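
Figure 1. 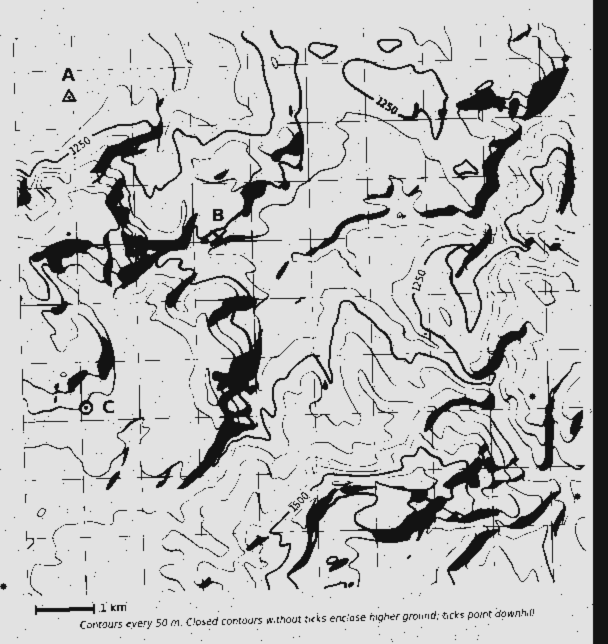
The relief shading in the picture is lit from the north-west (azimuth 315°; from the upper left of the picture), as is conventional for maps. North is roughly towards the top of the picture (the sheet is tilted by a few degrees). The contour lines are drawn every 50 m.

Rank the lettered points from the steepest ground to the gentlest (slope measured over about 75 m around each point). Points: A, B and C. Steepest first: B C A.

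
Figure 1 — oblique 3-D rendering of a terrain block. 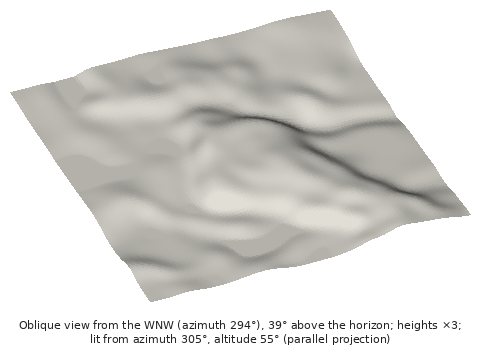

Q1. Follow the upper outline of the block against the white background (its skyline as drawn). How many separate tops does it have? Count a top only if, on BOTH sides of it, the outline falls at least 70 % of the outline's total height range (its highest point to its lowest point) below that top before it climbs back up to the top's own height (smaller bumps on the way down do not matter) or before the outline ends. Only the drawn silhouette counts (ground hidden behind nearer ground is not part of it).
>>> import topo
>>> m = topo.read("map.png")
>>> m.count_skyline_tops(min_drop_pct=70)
0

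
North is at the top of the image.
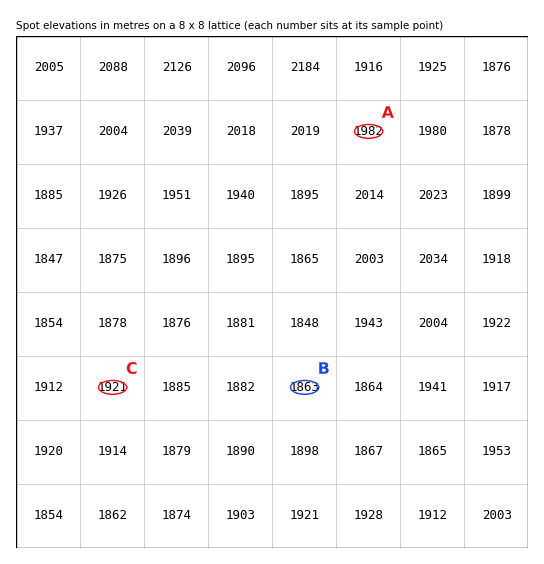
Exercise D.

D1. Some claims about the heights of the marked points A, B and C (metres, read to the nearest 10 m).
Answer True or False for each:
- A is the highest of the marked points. True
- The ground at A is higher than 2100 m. False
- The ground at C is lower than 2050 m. True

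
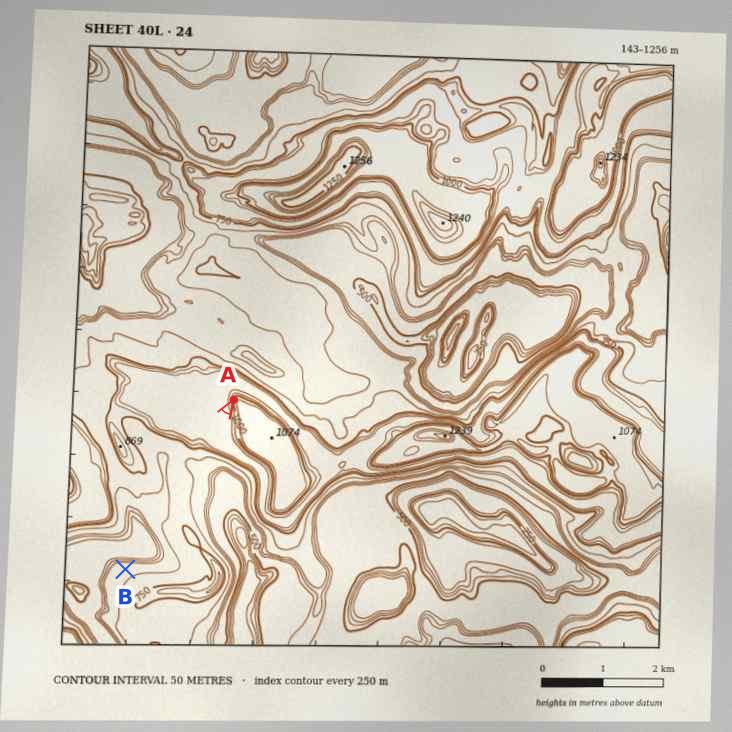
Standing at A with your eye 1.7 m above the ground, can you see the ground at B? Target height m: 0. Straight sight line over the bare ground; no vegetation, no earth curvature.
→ yes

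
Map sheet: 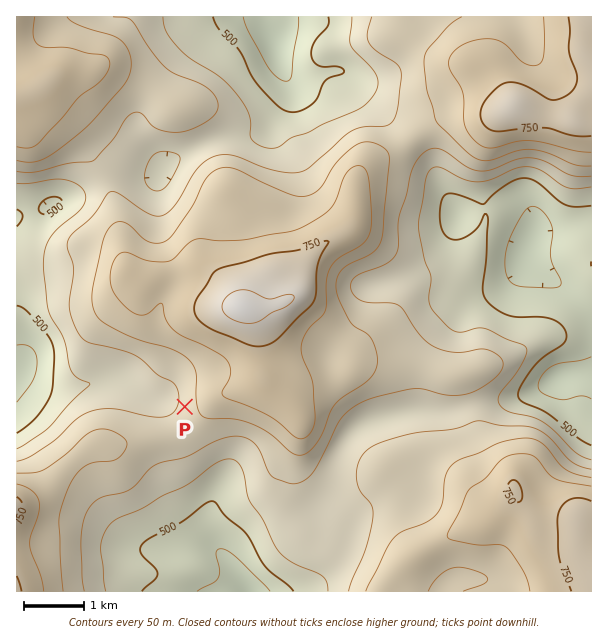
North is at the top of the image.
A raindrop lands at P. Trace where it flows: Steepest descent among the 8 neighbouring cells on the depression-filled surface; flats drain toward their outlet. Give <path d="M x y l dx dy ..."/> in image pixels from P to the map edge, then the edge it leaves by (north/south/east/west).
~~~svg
<path d="M185 407l-8 0-1-2-3 0-6-3-5 0-1-1-5 0-4-3-3 0-3-3-6-3-9-9-6-3-23 0-1 1-5 0-1 2-3 0-2 1-6 0-1 2-42 0-9-9-3-2-8 0-1-1-3 0"/>
exit: west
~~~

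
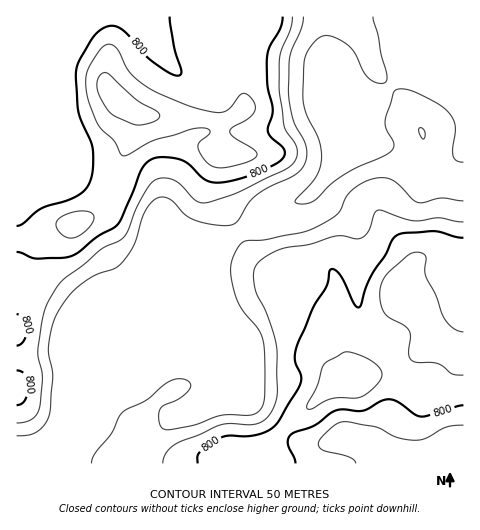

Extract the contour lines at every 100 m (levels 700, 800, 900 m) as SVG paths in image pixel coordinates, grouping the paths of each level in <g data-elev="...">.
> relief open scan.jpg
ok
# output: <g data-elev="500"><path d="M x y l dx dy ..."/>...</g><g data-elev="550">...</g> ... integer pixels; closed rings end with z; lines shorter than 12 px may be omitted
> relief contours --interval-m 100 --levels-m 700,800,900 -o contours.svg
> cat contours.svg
<g data-elev="700"><path d="M17 436l11-1 8-3 8-7 5-8 4-41-4-21 0-9 4-21 6-14 11-17 12-10 14-9 20-7 7-6 11-17 9-29 9-14 7-5 7 0 7 4 12 14 8 5 21 5 17 0 7-5 10-17 8-8 13-8 24-11 10-9 4-9-1-11-13-27-5-30 2-34 11-28 2-11"/><path d="M463 201l-22-3-17 5-6-1-6-3-19-18-8-3-9 0-12 4-10 7-7 7-9 18-23 14-16 5-34 7-17 1-5 1-5 5-5 11-2 16 3 17 5 13 6 9 13 16 5 12 2 15 0 37-1 9-3 7-4 4-6 2-29 0-29 10-28 4-4-2-2-4 0-9 1-5 4-4 18-8 6-6 3-5-1-3-4-3-12-1-11 6-17 15-19 9-5 4-11 21-16 20-4 9"/><path d="M422 138l2 1 1-6-1-3-4-2-1 3z"/></g><g data-elev="800"><path d="M295 463l-7-18 2-9 5-4 20-7 21-15 7-1 20 2 19-10 8-2 9 4 17 12 7 2 40-12"/><path d="M17 405l4-1 4-4 3-15-3-10-4-4-4-1"/><path d="M17 346l7-5 2-11-2-11-4-4-3-1"/><path d="M17 252l21 7 28-1 12-6 18-14 17-10 5-4 14-30 10-25 5-7 7-4 13-1 15 3 7 5 15 14 13 4 14-2 17-5 24-10 9-6 3-5 0-5-13-13-3-6 5-21-5-23-1-24 2-14 11-21 3-11"/><path d="M463 238l-29-7-30 2-8 3-4 5-7 15-14 21-6 13-4 15-3 3-4-5-14-29-5-4-5 0-3 16-14 21-17 42-1 11 6 16-1 8-22 37-7 8-11 5-14 2-18 0-10 3-19 14-2 3 1 7"/><path d="M170 17l4 31 7 22 0 4-2 2-10-3-18-13-24-26-9-7-6-1-7 1-7 5-5 6-14 24-3 13 2 37 13 29 2 9 0 18-3 13-4 8-7 6-12 6-25 7-18 15-7 3"/></g><g data-elev="900"><path d="M132 124l8 1 11-2 7-4 2-4-5-5-19-11-27-25-4-1-3 1-4 4-1 9 2 8 5 9 8 11z"/></g>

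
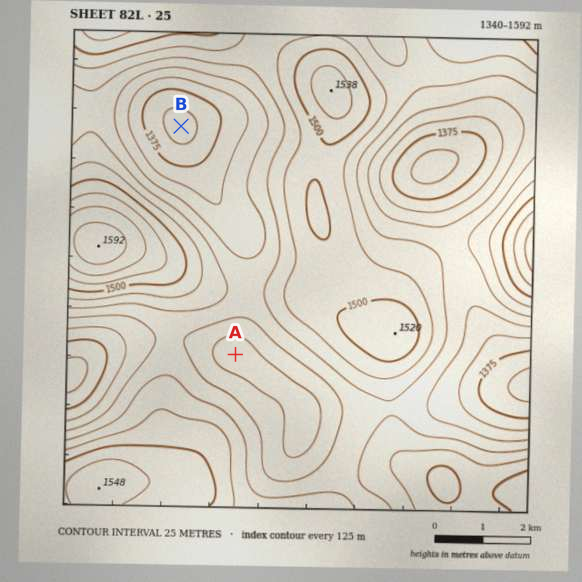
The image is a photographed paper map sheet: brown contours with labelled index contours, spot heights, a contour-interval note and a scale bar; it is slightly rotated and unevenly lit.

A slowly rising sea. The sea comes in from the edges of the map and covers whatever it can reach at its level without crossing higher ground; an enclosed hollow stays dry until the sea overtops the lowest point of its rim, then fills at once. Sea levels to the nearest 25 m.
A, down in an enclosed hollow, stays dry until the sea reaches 1425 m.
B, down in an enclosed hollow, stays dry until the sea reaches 1450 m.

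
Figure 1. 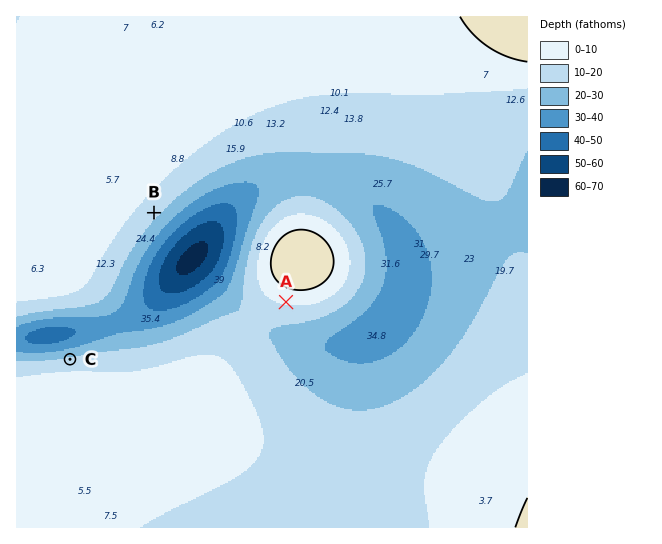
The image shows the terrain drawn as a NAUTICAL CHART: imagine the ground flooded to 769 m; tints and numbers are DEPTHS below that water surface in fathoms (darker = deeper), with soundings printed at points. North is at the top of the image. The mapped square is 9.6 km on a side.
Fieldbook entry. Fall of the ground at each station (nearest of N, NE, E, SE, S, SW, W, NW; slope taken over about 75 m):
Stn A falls S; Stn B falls SE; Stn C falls N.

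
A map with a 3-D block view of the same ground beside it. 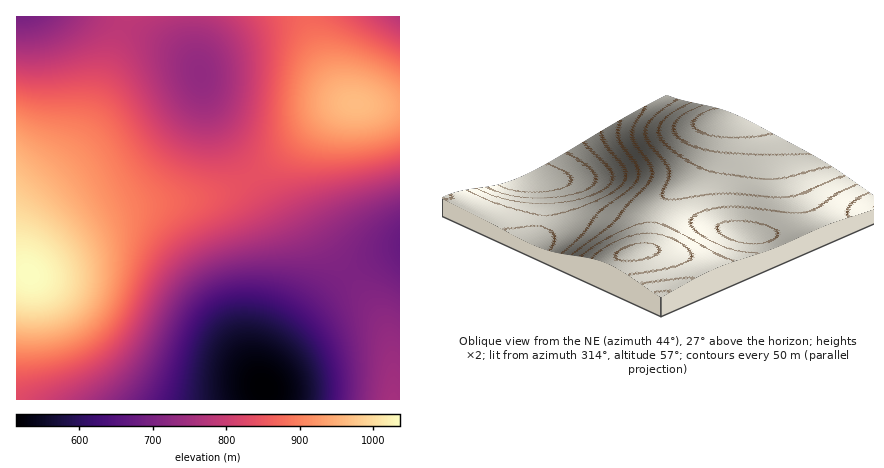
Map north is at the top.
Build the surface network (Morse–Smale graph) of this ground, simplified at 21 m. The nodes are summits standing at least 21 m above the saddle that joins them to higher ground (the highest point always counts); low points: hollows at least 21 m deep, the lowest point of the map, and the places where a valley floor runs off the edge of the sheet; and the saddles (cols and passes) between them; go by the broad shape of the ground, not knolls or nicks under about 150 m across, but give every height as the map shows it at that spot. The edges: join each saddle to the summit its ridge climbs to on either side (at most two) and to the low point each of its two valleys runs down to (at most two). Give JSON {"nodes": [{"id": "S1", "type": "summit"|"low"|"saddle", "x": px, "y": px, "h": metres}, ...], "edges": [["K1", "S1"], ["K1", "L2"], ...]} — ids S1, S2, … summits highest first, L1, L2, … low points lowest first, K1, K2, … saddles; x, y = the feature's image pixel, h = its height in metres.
{"nodes": [
{"id": "S1", "type": "summit", "x": 28, "y": 274, "h": 1036},
{"id": "S2", "type": "summit", "x": 356, "y": 104, "h": 964},
{"id": "S3", "type": "summit", "x": 394, "y": 398, "h": 752},
{"id": "L1", "type": "low", "x": 264, "y": 388, "h": 514},
{"id": "L2", "type": "low", "x": 400, "y": 246, "h": 674},
{"id": "L3", "type": "low", "x": 20, "y": 16, "h": 695},
{"id": "L4", "type": "low", "x": 200, "y": 74, "h": 729},
{"id": "L5", "type": "low", "x": 400, "y": 16, "h": 779},
{"id": "K1", "type": "saddle", "x": 308, "y": 16, "h": 869},
{"id": "K2", "type": "saddle", "x": 250, "y": 178, "h": 839},
{"id": "K3", "type": "saddle", "x": 122, "y": 26, "h": 783},
{"id": "K4", "type": "saddle", "x": 350, "y": 274, "h": 703}],
"edges": [["K1", "S2"], ["K1", "L4"], ["K1", "L5"], ["K2", "S1"], ["K2", "S2"], ["K2", "L1"], ["K2", "L4"], ["K3", "S1"], ["K3", "L3"], ["K3", "L4"], ["K4", "S2"], ["K4", "S3"], ["K4", "L1"], ["K4", "L2"]]}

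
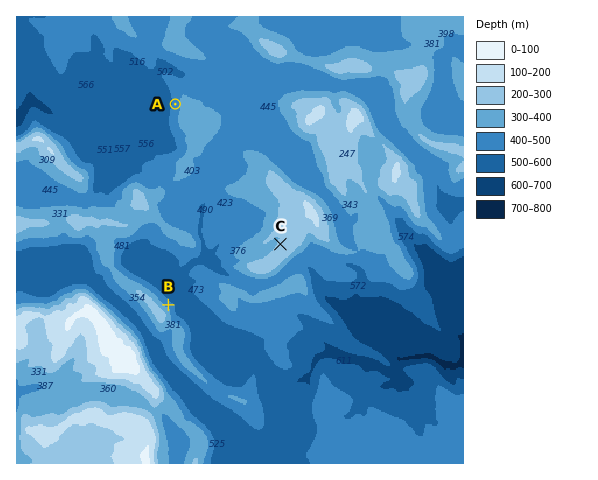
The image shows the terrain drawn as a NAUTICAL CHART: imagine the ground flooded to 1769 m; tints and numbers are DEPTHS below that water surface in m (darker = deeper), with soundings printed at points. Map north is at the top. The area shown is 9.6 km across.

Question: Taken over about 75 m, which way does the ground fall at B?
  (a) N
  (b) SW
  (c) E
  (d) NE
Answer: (d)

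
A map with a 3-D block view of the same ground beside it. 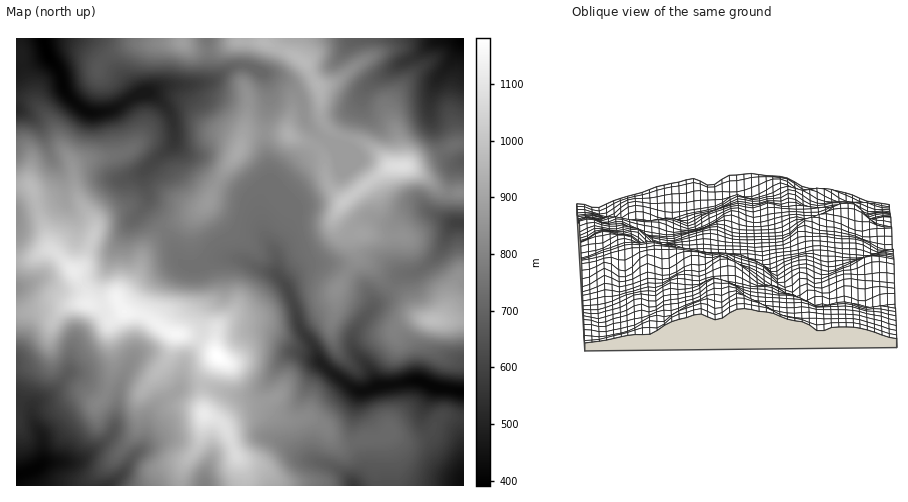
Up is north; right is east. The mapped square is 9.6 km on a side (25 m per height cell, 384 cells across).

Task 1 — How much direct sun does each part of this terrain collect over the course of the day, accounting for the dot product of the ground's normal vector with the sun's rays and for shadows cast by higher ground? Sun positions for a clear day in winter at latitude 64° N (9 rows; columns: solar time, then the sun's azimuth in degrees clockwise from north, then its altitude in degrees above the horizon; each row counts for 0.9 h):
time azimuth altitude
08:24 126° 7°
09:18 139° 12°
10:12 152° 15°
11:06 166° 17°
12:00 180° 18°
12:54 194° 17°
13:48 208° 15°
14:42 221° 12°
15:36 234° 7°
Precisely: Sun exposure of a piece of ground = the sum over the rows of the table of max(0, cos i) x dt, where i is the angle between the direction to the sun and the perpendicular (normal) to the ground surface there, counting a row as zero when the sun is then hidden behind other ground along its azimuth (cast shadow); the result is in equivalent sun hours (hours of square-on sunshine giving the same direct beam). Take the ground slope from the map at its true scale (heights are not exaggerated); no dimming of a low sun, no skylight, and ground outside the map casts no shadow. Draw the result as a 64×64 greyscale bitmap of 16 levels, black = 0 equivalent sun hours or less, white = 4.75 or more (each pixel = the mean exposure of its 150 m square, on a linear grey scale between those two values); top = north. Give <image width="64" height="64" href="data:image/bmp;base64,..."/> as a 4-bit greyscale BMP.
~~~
<image width="64" height="64" href="data:image/bmp;base64,Qk12CAAAAAAAAHYAAAAoAAAAQAAAAEAAAAABAAQAAAAAAAAIAAATCwAAEwsAABAAAAAAAAAAAAAAABEREQAiIiIAMzMzAERERABVVVUAZmZmAHd3dwCIiIgAmZmZAKqqqgC7u7sAzMzMAN3d3QDu7u4A////AEREVVVnm7lTRomYiZiImZiIiIhmZmZlaKmId4d3ZmZmVDNEMzRou5VGeIiJqpmZmZh4dTIiIiNquXd3d3d3d3eYZUMzM0aLqGVWd3iruYiamHdTIiIiNpqod3d3h3iIiKqXZmZlVWiZYyJFZovKh4mGVDM0RVeJqpiIiHeIiJmYmqmaqZl1RXl0MzMzWbqYdjIhI0V3iaqYiIiId3eIiZmZmJqqmqhUV6h2VDNHq7p0IREkV3iZmXZ4iIiHd3iIiJh3eJmau5VGmph2VWebunVDIkV3iIiHZVZmd3ZVZ3eIh2eIiZq8p1aJmId3iKqpZWZWZ3iIiHZUNFVmZURWd3h2eamImquod4iIh3eJqpdVZnd3d3iHZUMiNFVUQ0VniGaJmYmaqpmZmIh3d3iIdDRWZ3dmZmVDMhEkRERENGd3Z3iIiZmZmpmZmHd3dlQyI0VmZlQ0QyIhABERI0QiNDJndmeJmHeJmJqodmVDEREjRVZ3ZTIyIiEAAAABMxAAAHiId3iGRGh3eamGQzIBEjRVRFZ2QSMiEAAAAAABAAAAiaqodmVEV3ZWiZhkQyI1d3ZDJFZSIyIRAAAAAAAAABKau7p1REVndURomHZmaJvMqGQiNVMRESNWMQAAABNoq6qquoVEVmd2Q0eIh3ic3u26hjETQgESWKqZvKhnnO//iImql3d3d3ZUNHiIeK3u26qXUQEiETarl5vf/////txnirupmIiId1QzV4h4m7p2eIhzASMza8hXm83///7KiIiry6mIiaqXdURYqph3dCI1Z3YyRmablmmru83u2oiIurzLmIiazLmIiJvdymQiESNWeIdlaKl2iruqmqqqq8zcurupiJve3LvN3d7JUyMyI1Z5l1R5qXeImZiHis3v/9ypq7qZq97u7u7aiHZURVREVnh1R6qpmHZnd3it////zKmazMzLq87/24QiNERFZlVmd2VZqYmqdUVVec7+3MyqmGjP/+uHnN2nQyEjMhNWZmZmVWiIeKqWQ0RomYh3d3d2Z77/6nZ4h1QzQzIgACVlVVVVZ3d3mqhURFZCETRERGZmebuXZ2VDMzMzMiEAE1QzM0Rnd3eImHZUQxABI0QjRWZERVVWZDIQAAAAARASMyIjNGdmeHiIeHZDERIjNDM0RUVUQzQzIQAAAAAAARESIiM1ZlVnd3eJhlMiMzMzZUQ0aHZCEAERAAAAAAAAAAERI0VlVEVneJl1QyIzI0SphlaJhkIAABIgAAAAAAAAARIkVmVEM0aJmHVDMiESRbu6mZh2YwAAAkMAAAABERESNFV3dVQzRpqYdmZUIRE0m8y6hDRVEAACRTERIzMzMzRnd3d2VVVWiId4iIdCERFWi7lRATUwABJFVDRFVVVWZ4d3dmZmiZiHd4mqqXQhECNGdTIRRmMRESRVVVZmZnd3ZmdmZmirqYiJmaqphjIQIjMzMzNYhjERE1VmZ3ZmZmZmd3ZmeaqYmamYiIiGQiIzQyIzM1eHQRETVmeIh3ZmZmZ3dmeJqXd3h3ZmZWZTIkVUIiMzRXdSESNWd4mZh2ZmZnd2ZniZhlVVVVRDRVQhVmQiIjRDVmQyI0VniaqYdmZmZmZmZ4qYZVVmRDI0VlVnZDMiRUI0VlQzNFZ4mql2ZmZmZmVVabqHZ3dUQzV6u3h1RDRVMRNFZTI0VVZ4mHZmZmZmZVVWq7mYh2VVab3umHVVRVQREjNEQ0RERFZ3dmZmZmZmZ2Vpu7mYdmec3e6odVVVQiESIjM0QzIzRWd2ZmZmZmeJdCSLuqqqmsy5mYdkRERDIiIiMzQyESM0V4h2ZmZmeJliATervN7v63QiRDMiNEREREMzMyIiIzNYmYd2ZmeJh1IRElm97//XQgARIiI0VWZmZlQzMzIiI0erqXdmeJmGQzIRJZze63QyEREjIkVVaImZl1MzMiIiRpu6l3iJmHVUVDIjZ3d2Q0RDIjMzVURWeImqdTISIjNFaaqZiZmHZVVVREQxASNEVnYzIiRTIjNEVomXUyI1ZmVWiZmquod1RWVWZAAAASNGikIRIyEQABIjRod1NFeIdUVniaq7mGVWZnZBAAABESRoIQEiEQAAARIjVmVEZ3dlRFZ4iJh1RWdmQgAAABEQARIAACIRAAAAARI0REVmZmVERWZlVDNHdSEAAAASIRAREQABIQEAAAAAEjNERWVDRENFREMzNGdSEAAAIzIyESIiABMxAAAAAAARIiNGVCEiM0RDMyRVd1MhESNDM0MiIzMjVCEAAAAAAAAAE1ZTISIzRURDNFZ4dUMzRVQ0RDIjM2ZSEQABNWUxEAAVZkMzMzRVVEREVniIdUREVERVMiIiVDIhECaszKcxATVkQ0REVmVURVRXh4mHVDMzRVVCESIzIzMjary7updmZUMzMzRmVDNERGmHeal1MhE0ZkIRIjMzRDR5qpmaq7qYd3ZVRFUyIjRFiXRFipdSEBNWYyIjRDIjRoiHd3m83dzMy7qGQgEjRXmpUgFIuoYxATZ2QjRlMiNoh2Znibze7d7u3LlSEleavLlkEAOLunQQFHh0NGZDNYmGVWeavM3u7u7LzMu83v7bhmhhACaruXQhNnZDZlRXmGVEV4q7vM3u25ms////7KdDR4UQACaKqnMBRUNVVGd2VERFeJmZqruXZnnO7duWQiMzVTIQACRndjATQ1REZmVERERVVVVVVVVDVmd2ZUMyIzNFQyERIjRWdkRV"/>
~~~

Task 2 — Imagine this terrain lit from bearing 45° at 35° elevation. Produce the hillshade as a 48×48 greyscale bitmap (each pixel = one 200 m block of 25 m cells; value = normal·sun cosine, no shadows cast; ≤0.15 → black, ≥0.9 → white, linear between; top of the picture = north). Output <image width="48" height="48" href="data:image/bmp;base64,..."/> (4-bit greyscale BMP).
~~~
<image width="48" height="48" href="data:image/bmp;base64,Qk32BAAAAAAAAHYAAAAoAAAAMAAAADAAAAABAAQAAAAAAIAEAAATCwAAEwsAABAAAAAAAAAAAAAAABEREQAiIiIAMzMzAERERABVVVUAZmZmAHd3dwCIiIgAmZmZAKqqqgC7u7sAzMzMAN3d3QDu7u4A////AImYiIhlRVVVV4hiJXmZvdy8yFV4iJqqmYiIiIdlVkRmV4hSNXmb3cu7p1eIiJqpmXeHd2ZVZlV2Z4dTNpvN7LqYZnd3iJmZmXd2VVVVd2Zmd3dkOM7uyphmeId3iJmZmXiFVURGdlVWd2ZkW+7bmIdnmpiIiaqZmYmFVUNGdVVWZTRVfNyoiHd4q6mYmrqZmalkVTJHdEZmZCNnrcqIiIiKzKmZq8qZmahlVTNoY0ZmZDWL3cqYmZm83bqavMqaq5hmVDR4ZEZ3dli93LqZmqvO7sqrzMy73YdlVFeIdUZ3h3nMuqqpq7ze7su7zN3c3GVEVniIdld3iHiYd5qqvMzv64iqq8yodlVFZ3dnd2Z4h2VTNYq7vN7+pEdkVnUhEmVFeGZWeHZ4h1MiWKq8ze7YI3gxIzABNFQ0d2VEeHZmdkI2rMzMzdyBKJUhNDI1dzIUiGUiV3VDRERq3tzLu7owanMjVlVWVSEViGMBRlIANWeL3cy7q8cCmWRFeGQyIzI2h0ABVTADeaqby7uqvaIFmHZmhzESRVRGdRAEZUNpu7qry6qr3XE2iId3dSNniHdmYxFHd4mru7u8y7u97FJXiYh3ZWmqqoh2ZVeIibvMzdzMu7ze6jNXiZh2Z5qaq4d3d3mpm83e7t3Mu83e2DVniahmeZmJqmZ3ZXq7vd3u7dy7vN3ttUZ4mpdnmZmJqlVVNIvMzdzdy6qqvN3LdFeImYd5mZmZmVRDN6zdzLvMuZmaq7qYZWiId3iZiImZmWZVe7zcy6vLqYiZmYiIZnh2VniIdniqmnZovLq7y6vLmIiIiImYZ4dTRnh3d4mqqnZ6u6mry6u6h3iIiJmXeHYzaIiJiKu7qmV6u5iszKqZh2d4iZmHiHU0eJmpmrzLulWLupi93KmYd2d4mZmIiHVFeJmZq8zKh0WbuYne26mYd3eJqZiIiIZEZ4iIq7uGQzabqYzu26qXeIiKqpiIiIYzaId4mZdERFerqa3ty7qHiYiaqZiIiHQlmYd3dlNHiIrMqb3cuqqZmYiJiIiIh1NIqYh2UzScy5vcqKu5iJmZmYiHd4iIdURpqYh2VWruy5vMiKupiIiZmphmZ4iHVFaKmZdXmt7sqorKecu6mYmaqXZUZ5mFRGeJmIZ6ze/rmJvJjNzLqqqqqFRFaJmFRYmZiIi8zf/amL3Jre3Luqu7p0RWeJqGaKqYmrzLrf/Kmsypzv7Luqq8pkV4iJqYirl6zMyore65mqmK3/26mZrMlWiIiJqpmqd7zLqIveyomnec7sdWeJvLdnmId4qpiZZ6u6mJvNyYq3i961IkZ5qoZ4mHZYqpiXV6qqmavMupq5q9xyE1d3dmaIh3VZy5iFSLqqmqvMuqq5q8pRNoiGVEVVVlV7yodTW8upmrvMuqqprMgyR5h1MzMiNFWKlkITjNupiau7uqqprKUjaIdUMzISVVRUIQE3rMuqqaqqu7qqu4Q1eIdUVUM2mFMiEkaKvMy6u7qru7u6unRXiIZVZlRZuVIjNYq7vMy7zMurzLuw=="/>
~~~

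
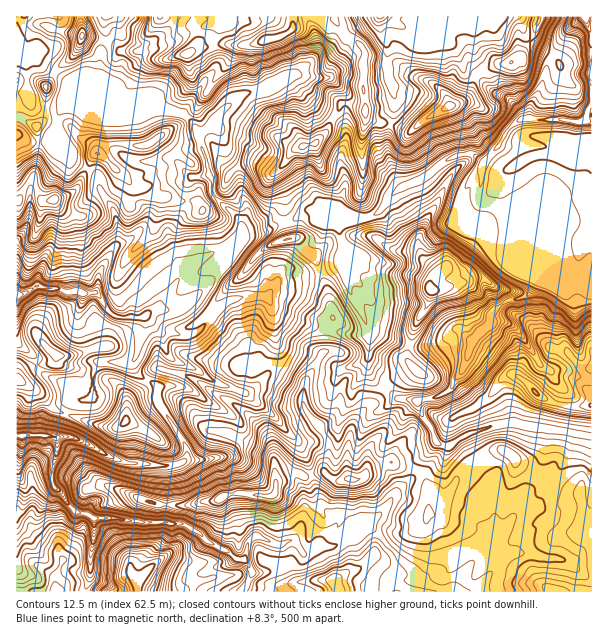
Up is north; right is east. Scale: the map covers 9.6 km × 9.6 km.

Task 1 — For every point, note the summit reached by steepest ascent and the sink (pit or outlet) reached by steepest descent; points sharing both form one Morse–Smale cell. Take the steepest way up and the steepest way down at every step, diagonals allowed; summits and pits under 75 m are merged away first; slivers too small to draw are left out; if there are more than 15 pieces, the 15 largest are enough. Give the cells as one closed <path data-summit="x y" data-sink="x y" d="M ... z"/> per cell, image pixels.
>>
<path data-summit="273 495" data-sink="23 435" d="M293 270l-9 0-12 20-7 7 3 2 4 9 4 40-5 9 0 9-3 8-17 17-12 0-5 11-3 1-31-21-15-8-12-2-5 2-2 9-8 4 0 17 28 42 0 13-4 4-11 3-45-3-16-6-32-18-10-3-11 2-1 17-4 12 0 15 2 4 8 8 5 9 10 9 10 2 6 4 27 0 23 5 22-1 23 4 10 6 11 10 19 10 8 7 7 0 5 5 4 12-9 16 348 0 1-155-85-15-37 11-21 13-11-2-4-4-2-12-11-14-4-12-19-4-25-18-5-9 0-44-18 1-15-8-3-2-4-27-6-16-2-3-18 2z"/><path data-summit="449 107" data-sink="23 435" d="M333 16l-226 0-3 2 2 20-6 15-3 30 16 20-3-3-41-16-24-16-11-11 4-8 12 0 5-5 5-20 0-6-3-2-40 0-1 41 7 3 3 5 0 27-10 1 0 41 13 8 21 0 6-8 2-18 14-19 5 0 28 12 44-5 28 8 8 3 14 17 3 18 6 15 0 8 4 9 0 12 4 0 7-5 6-15 8-6 8-4 12 0 15 10 11-9 11-15 21-6 10-10 17-31 24 5-4-21 0-24 4-9-2-4-5-7-12-6-5-5z"/><path data-summit="431 290" data-sink="585 17" d="M471 154l-15 2-16 8-18 16-23 8-25 28-9 2-17-1-10 5 2 14 8 15-4 7 4 8 1 22 18 38 14-2 18 6 16-3-7 23 0 10 16 17 1 23 12-3 14-8 5-11 8-12 8-25 20-18 0-9 12-12 23-7 14-23-29-20-4-10-2-21-6-11-20-10-2-6 6-32z"/><path data-summit="54 200" data-sink="17 294" d="M99 154l-5 1-16 33-6 5-19 7-9 0-7-9-3-11-2 0-8 9-5 11-3 1 0 93 8 0 12-8 24 3 5 3 30 0 19 24 29 2 17-12 28-40 39-19 9-7 5-7 0-11-26-26-5 2-9 10-4-6-5-2-16 0-6-2-17-2-9-9-12-1z"/><path data-summit="449 107" data-sink="585 17" d="M584 16l-44 0-5 16-9 13-5 15-14 4-9 0-19 9-4 4-6 18-7 7-13 4-23 12-16 14-18-8-20-3-6-5 0-6-3-2-21-5-17 31-10 10-21 6-11 15-9 8 0 4 10 21 0 24 4 1 6-3 12-9 8 0 13 6 38 1 13-6 21-24 23-8 18-16 16-8 15-2 14 8 14-16 11-18 8-7 11-4 1-10 11-18 6-24 5-9 14-24z"/><path data-summit="138 581" data-sink="23 435" d="M39 434l-23 3 1 155 225 0 2-2 8-14-4-12-5-5-7 0-8-7-19-10-11-10-13-8-12 0-8-2-22 1-23-5-27 0-6-4-10-2-10-9-5-9-8-8-2-4 0-15 4-12 0-17z"/><path data-summit="138 581" data-sink="585 17" d="M591 16l-6 0-9 6-12 14-17 29-6 24-11 18-1 10-5 1-12 8-13 20-15 16-6 32 4 8 16 6 7 8 3 11 0 15 4 10 6 6 6 1 30 21 7 3 31-2z"/><path data-summit="449 107" data-sink="380 17" d="M539 16l-204 0-1 2 8 14 5 5 12 6 7 11-4 9 4 53 6 5 20 3 18 8 16-14 23-12 13-4 7-7 6-18 4-4 19-9 9 0 14-4 5-15 9-13 5-12z"/><path data-summit="54 200" data-sink="23 435" d="M77 97l-5 0-11 13-5 12 0 12-6 8-21 0-13-7 1 65 15-20 2 0 3 11 7 9 9 0 19-7 6-5 17-34 7 2 30 30 12 1 9 9 17 2 6 2 16 0 5 2 4 6 13-13-2-13-4-9 0-8-6-15-3-18-14-17-36-11-44 5z"/><path data-summit="591 405" data-sink="585 17" d="M543 271l-3 2-13 22-23 7-12 12 0 9-20 18-8 25-8 12-5 11-14 8-11 2 0 5 6 10 11 6 7 0 9-6 14-5 12-9 11-11 2-5 11-10 9 2 10 8 11 12 15 7 10 3 24 0 4-2 0-122-31 1-7-3z"/><path data-summit="138 581" data-sink="17 294" d="M284 223l-24 11-20 0-13 13-30 13-13 10-24 36-15 11 0 12-7 24-5 7 0 5 7 11 7 3 4-7 5-4 12 4 4-10-1-4 29 14 21 13 13 5 6-3 1-18 9-3-4-9 0-13-12-17-22-18 0-3 52-58 11-6 14-3z"/><path data-summit="17 380" data-sink="17 294" d="M41 286l-5 0-12 8-8 2 0 82 25 16 15 16 10 4 6-14 14 0 6-4 0-22 8-12-8-5-7-24-7-12 0-7 4-11 0-10-5-3-12 2-5-3-12 0z"/><path data-summit="138 581" data-sink="23 435" d="M296 238l-12 2-20 8-52 58 0 3 22 18 12 17 0 13 4 9-9 3 0 14-3 7 4 2 9-1 17-17 3-8 0-9 5-9-2-33-3-12-6-6 11-12 4-12 4-3 9 0 9 4 18-2-6-15-6-4z"/><path data-summit="126 420" data-sink="17 294" d="M95 292l-13 2-4 27 7 12 7 24 8 6-8 11 0 22-6 4-14 0-5 10 0 4 37 13 15 0 7-5 1-20 17-15 2-6-8-7-5-9 12-36 0-12-31-1z"/><path data-summit="591 405" data-sink="23 435" d="M515 374l-9 2-8 8-2 5-19 17-27 14-7 0-6-4-7-5-4-10-6-1-2 2 2 9 12 17 2 12 7 5 8 1 21-13 37-11 62 10 16 4 7-1-1-31-27 2-10-3-15-7-11-12z"/>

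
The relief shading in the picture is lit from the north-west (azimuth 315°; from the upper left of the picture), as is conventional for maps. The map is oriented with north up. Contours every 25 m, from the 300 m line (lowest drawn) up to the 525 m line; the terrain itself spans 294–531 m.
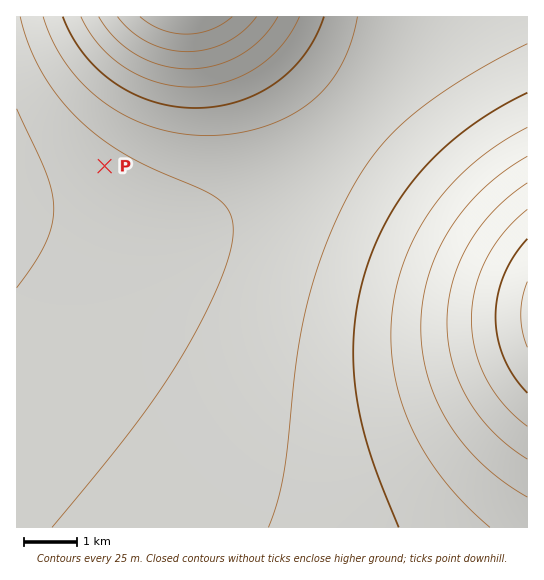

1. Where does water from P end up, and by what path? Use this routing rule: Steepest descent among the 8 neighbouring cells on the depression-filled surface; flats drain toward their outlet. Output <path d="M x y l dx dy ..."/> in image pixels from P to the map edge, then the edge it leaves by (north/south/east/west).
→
<path d="M105 166l-28 28-60 0"/>
exit: west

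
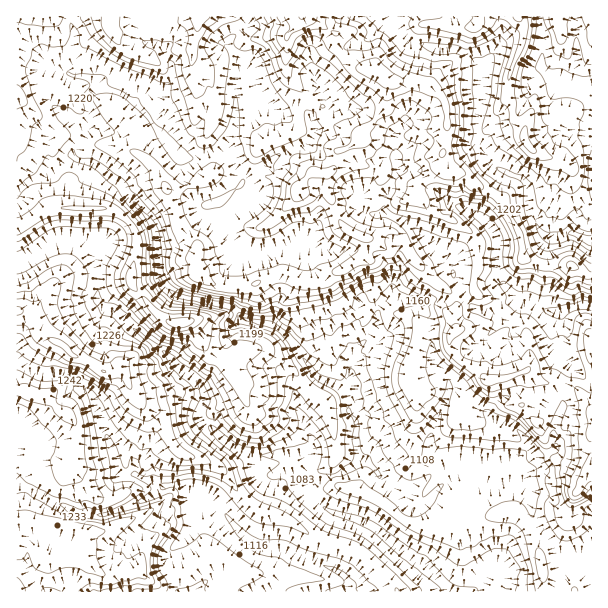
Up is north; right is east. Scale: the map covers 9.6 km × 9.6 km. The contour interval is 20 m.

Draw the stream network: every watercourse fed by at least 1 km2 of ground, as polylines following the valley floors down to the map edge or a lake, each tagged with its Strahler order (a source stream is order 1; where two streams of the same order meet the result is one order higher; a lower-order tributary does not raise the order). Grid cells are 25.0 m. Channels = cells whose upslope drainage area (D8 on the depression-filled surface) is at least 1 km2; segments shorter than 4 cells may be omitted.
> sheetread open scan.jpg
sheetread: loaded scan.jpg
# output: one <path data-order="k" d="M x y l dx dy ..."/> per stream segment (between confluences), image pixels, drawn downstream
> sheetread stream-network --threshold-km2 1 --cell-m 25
<path data-order="1" d="M483 576l-3 6-6 6-1 3-23 0"/><path data-order="1" d="M189 498l2-3 3 0 1-1"/><path data-order="2" d="M195 494l11 0 3 1 12 12 0 2 10 12 0 1 21 21 2 0 3 3 3 0 1 2 23 0 18 10 7 2 5 3 3 0 9 4 3 0 1 2 6 1 14 12 0 5-5 4-1 0"/><path data-order="3" d="M306 491l9 10 2 0 10 9 6 2 2 1 3 0 1 2 3 0 2 1 10 2 24 12 15 13 2 0 9 9 6 3 7 8 5 1 9 9 1 0 8 8 1 0 9 9 0 1"/><path data-order="2" d="M395 488l-11-6-6-6-1-5-5-4-3-2-19 0"/><path data-order="2" d="M167 486l3-1 9 0 1 1 3 0 8 8 4 0"/><path data-order="1" d="M518 483l-29 0-1-1-5 0-10-6-5 0"/><path data-order="2" d="M468 476l-9 0-15 7-10 11-3 6-9 9-3 1-9 0-5-4-1-6-9-12"/><path data-order="3" d="M350 465l-5 2-7 7-3 2-8 1-4 3-5 0-1 2-9 1-2 8"/><path data-order="1" d="M17 464l0 15 3 6 3 0 3 3 4 1 3 3 11 5 3 3 6 3 3 0 1 1 6 0 3 3 11 6 30 2 4-3 3 0 2-2 12-3 15-7 3 0 10-6 6-6 3 0 2-2"/><path data-order="2" d="M309 459l0 3-6 11 0 4 2 2 0 10 1 2"/><path data-order="1" d="M555 449l-6 3-3 3-7 0-5-5-6 0-6 5-12 1-1 2-12 1-2 2-6 0-9 4-9 9-3 2"/><path data-order="1" d="M300 413l5 9 1 7 8 12 0 9-3 3 0 5-2 1"/><path data-order="2" d="M348 408l0 5 8 7 0 39-6 6"/><path data-order="1" d="M443 405l-2 6-6 11 0 3-1 1 0 3-3 6 0 5-2 1 0 14 2 1 0 5 1 1 0 9-1 3-8 8-4 1-6 5-18 0"/><path data-order="1" d="M81 384l11 11 4 9 0 4 3 5 5 18 4 7 0 3 3 5 0 3 3 6 0 4 2 2 0 4 1 2 0 6 6 3 8 0 1-2 3 0 6 5 3 0 2 1 6 0 10 6 5 0"/><path data-order="2" d="M564 312l6-4 3 0 2-2 6 0 1-1 8 0 1 1"/><path data-order="2" d="M522 305l9 0 12 6 8 0 1 1 12 0"/><path data-order="1" d="M386 303l-8 8 0 3-1 1 0 9-2 2-1 6-15 15-5 1-6 6-1 3 0 9 3 5 1 9 3 6 0 15-6 7"/><path data-order="1" d="M302 245l-50 0-1-2-3 0-17-16 0-59-12-13"/><path data-order="1" d="M62 237l10 0 2 2 6 0 6 3 4 4 0 14 3 3 3 6 0 4 2 2 0 27 6 6 3 1 7 0 23 23 1 0 8 7 6 3 7 8 5 1 16 18 2 0 4 5 6 3 9 9 2 6 1 1 0 11-4 9 0 6 6 6 1 0 5 4 1 0 14 14 1 0 5 4 1 0 6 5 3 0 2 1 7 0 2 2 37 0 2-2 13 0 3 2 0 4"/><path data-order="1" d="M492 230l5 9 0 24 1 1 0 5 2 1 0 5 1 1 0 6 9 9 3 6 6 6"/><path data-order="1" d="M54 170l14-14 4-1"/><path data-order="2" d="M72 155l3 3 0 1 3 2 8 0 1 1 5 0 3 2 3 3 1 0 11 10 6 3 6 6 3 6 25 29 2 4 3 3 0 5 1 1 0 20 2 1 0 11 1 1 0 12 9 11 2 0 7 6 5 0 6 3 9 0 1 1 6 0 2 2 4 0 2 1 9 0 6 3 4 0 3 2 6 6 0 1 6 5 5 0 1 1 5 0 1 2 12 0 3 1 5 5 1 0 15 15 2 4 4 5 2 4 7 8 2 4 7 9 9 5 6 1 11 9 3 6 0 3 1 2 0 4"/><path data-order="2" d="M219 155l-9 0-1 1-5 0-1 2-12 0-27-27-9-5-3-3-3-6-18-18"/><path data-order="2" d="M224 155l-5 0"/><path data-order="1" d="M395 155l0 21-5 7 0 3-3 6-3 3 0 17 6 3 3 3 6 1 3 3 11 6 6 6 9 5 7 7 9 5 0 4 5 8 0 15 10 12 2 4 15 15 3 0 1 2 11 0 1-2 6-1 6-5 15 0"/><path data-order="1" d="M320 104l0 4-9 9 0 3 3 6 0 9-2 2 0 3-6 7-13 0-12 6-11 9-9 5-4 4-6 0-3-3-2 0-13-13-9 0"/><path data-order="2" d="M131 99l-14-7-4 0-2-2-4 0-2-1-10 0"/><path data-order="2" d="M95 89l-6 6-2 3 0 3 6 12 0 16-21 21 0 5"/><path data-order="1" d="M561 84l29 0 1 2"/><path data-order="1" d="M69 74l6 3 12 0 9 4 0 6-1 2"/><path data-order="2" d="M236 72l0 45-2 2 0 9-6 12-1 12-3 3"/><path data-order="1" d="M171 71l0 9-1 3-12 12-15 0-6 6-6-2"/><path data-order="1" d="M249 68l-1-2-6 0-6 6"/><path data-order="1" d="M447 51l14 0 9 8 1 0 6 6 0 3 2 1 0 38-2 1 0 35 5 6 3 6 0 3 6 7 18 9 12 3 6 6 1 3 0 9 2 2 0 12 1 1 0 3 3 5 0 3 5 9 7 7 5 0 1 2 11-2 7-4 3 0 14 7 4 0"/>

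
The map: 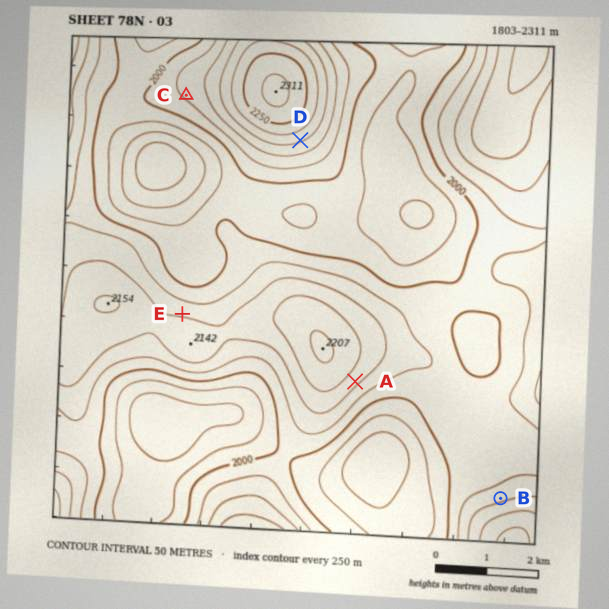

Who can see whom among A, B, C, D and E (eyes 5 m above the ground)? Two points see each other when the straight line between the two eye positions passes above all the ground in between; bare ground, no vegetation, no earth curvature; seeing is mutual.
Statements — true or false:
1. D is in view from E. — true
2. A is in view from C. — false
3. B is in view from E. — false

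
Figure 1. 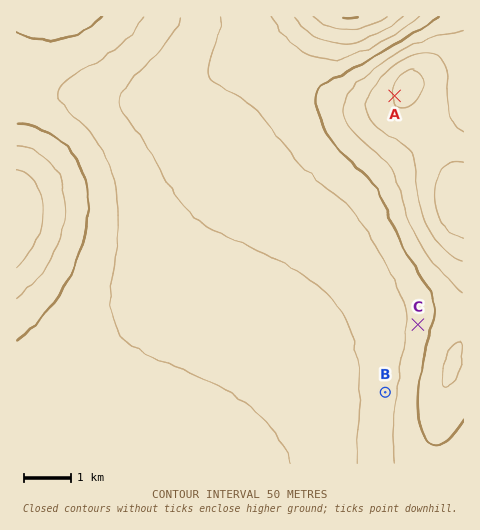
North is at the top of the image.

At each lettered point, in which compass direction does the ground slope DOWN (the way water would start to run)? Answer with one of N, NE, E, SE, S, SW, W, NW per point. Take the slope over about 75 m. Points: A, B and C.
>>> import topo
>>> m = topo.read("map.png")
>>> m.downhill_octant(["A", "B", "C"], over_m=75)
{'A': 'W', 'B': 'W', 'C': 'W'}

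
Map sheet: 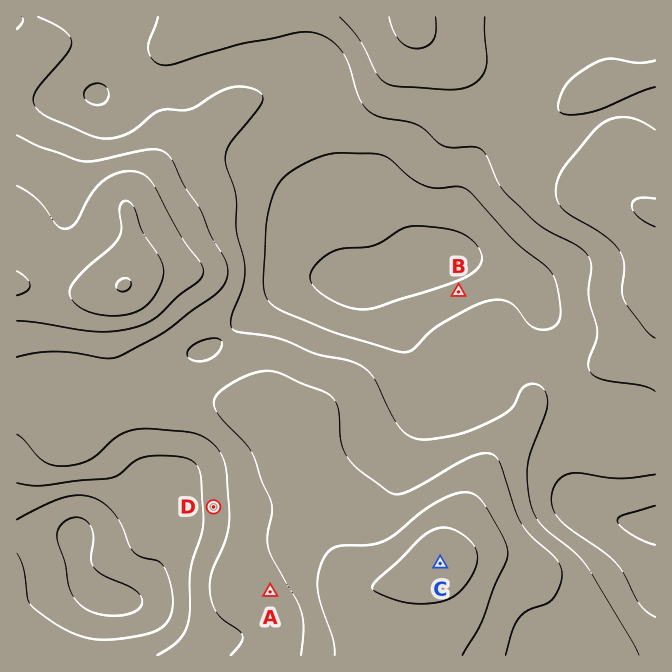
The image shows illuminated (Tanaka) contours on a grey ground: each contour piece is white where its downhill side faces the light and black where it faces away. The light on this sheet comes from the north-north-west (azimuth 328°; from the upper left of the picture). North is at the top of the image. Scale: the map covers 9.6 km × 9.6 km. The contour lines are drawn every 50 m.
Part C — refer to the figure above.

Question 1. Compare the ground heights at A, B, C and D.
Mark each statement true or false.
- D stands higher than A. false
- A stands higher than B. true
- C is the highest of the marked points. true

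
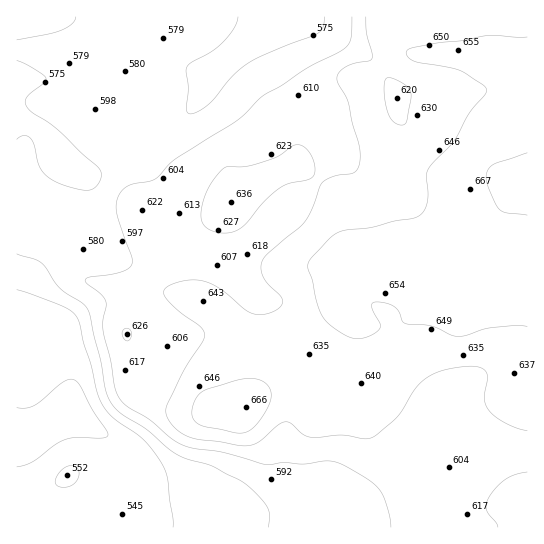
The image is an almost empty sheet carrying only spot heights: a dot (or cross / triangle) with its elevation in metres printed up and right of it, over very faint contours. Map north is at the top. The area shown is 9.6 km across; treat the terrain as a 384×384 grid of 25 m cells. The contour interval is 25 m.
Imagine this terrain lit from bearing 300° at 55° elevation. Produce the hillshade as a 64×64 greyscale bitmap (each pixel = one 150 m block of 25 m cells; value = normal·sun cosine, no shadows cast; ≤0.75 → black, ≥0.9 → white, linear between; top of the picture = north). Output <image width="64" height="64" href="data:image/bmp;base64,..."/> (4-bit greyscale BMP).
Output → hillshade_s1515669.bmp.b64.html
<image width="64" height="64" href="data:image/bmp;base64,Qk12CAAAAAAAAHYAAAAoAAAAQAAAAEAAAAABAAQAAAAAAAAIAAATCwAAEwsAABAAAAAAAAAAAAAAABEREQAiIiIAMzMzAERERABVVVUAZmZmAHd3dwCIiIgAmZmZAKqqqgC7u7sAzMzMAN3d3QDu7u4A////AHd3d4h3d3d3d4iIh3d3eIiHd3d4h3eImYiIiIiHd3d3ZmZ3d3d3d3d3iIiHd3d4iId3d3iHeIiIiIiIiIiHd3dmZmd3d3d3d3eIiId3d3iId3d3d3eIiIiHd4iImYiId3d2Zmd3d3d3eIiIh3dnd4d2Zmd3d4iIh3d3eIiZmZiId3d2Zmd3d3d4iIiId2d3d2ZmZmd3eIh3d3d3iJmqmZiIiIdmZ3d3d4iIiIh3d3d3ZmZmZnd3d3dmZ3d4iZqpmZmZiHZnd3d3iIiHd3d3d3dmZlVmd3d3dmZmZ3eImamZmaqZh3d3d3iIiHdnd2Z3dmZmVVZnd3ZmZmZnd3iJmZmZqqmId3d3eImHdlVWZmZmZmZVVmd3ZmZmZmZ3d4iIiJmqqpiId3eIiIdlREREREVmZlVVZndmZmZmZnd3d4h3iJmqmYiId4iIh2VDNEQzNFZ2ZVZmd2ZmZmZmd3d3d3d3eJmZiIiHd4iHdlREVDIjVndmZmZ3ZmZmZmd3d3d3ZmZneIiIiHd3eIiHZlZlQyJGd3ZmZ3dmZmVmZ3d3d3dmZmZneIiYd2Z4mZiHd3dUIjV3dmZnd2ZmZVZnd3d3d3ZmVVZ4iZmHZ3iamYh3h2UyNWd2Zmd3ZmZVVWd4iIh3d2ZVVmeaqph3eJqpmIiIdkM1Z3ZmZ3dmZVVVZ3iIiIh3ZlRFZ5q7qHd4qqqYiIiHZEVndmZmd2ZlVVVmeIiZiIhmVUVnm8y5dniaupiIiYh2Vnd3ZmZ3ZmVVVVZniJmZiHdlRWebzLl2Z5q6mIiIiHZmeId2Znd2ZlVVVWZ4iJmId3ZVV5vMuGVXiqqYiIiId2Z3iId3d3dmZVVVVmd4iIiId2Vnm8yoZVZ5qpmIiIh3ZmeIiHd3d2ZmZVVVVnd4iIiIdmeby6hlVniqqYh3iHd2ZniId3ZmZmZmZlVVZnd3iIiHeJu7mGVVaJqpiHd3d3ZmZ4h3dmZmZmZmZVVmZneIiIiJq8uXZVVniZmId3eId2Znd3d2ZmZmZndmVVZmZnd4iIm8y5hlVmeIiId3d4iId3d3d2Zmd2Zmd3ZlVmZmd3d4ibzLqHZmZ3d3d3Z3iIiId3d3Zmd3d2Z3dmZmZmZmZmeJq7uph2Z3d3d3ZneJmZiIh3dmd3d3d3dmZmZmZmZmZneZqpiHd3eHd3ZmZ4mZmZiHd2Z3d3d3dmZmd2ZmZmZmZ3iIiHd3iIh3dmZ3iIiJmId3d3d3d3d2Zmd3d3dmd3d3d4iIiIiJmYd2ZneIiIiIh3d3d2d3d3Zmd3d3d2d4iIh3iIiIiJmZiHd3eIh3eIh3d3d3d3d3d3d3d3d3ZniJmIiImZmIiJmId3eIiIiIh3d3d3d3d3d3d3d3d3dmeImZiImZmYh3eId3eIiZmIiHd3d4d3d3d3d3d3d3d2Z3iIiIiJmYh3d3d3d3iImZmYh3d3iHd3d4d3d3d3d3d3d4iIiImZh3dmZmZ3d4iZmZmYh3eId3d3iHd3d3d3d3d3d3d4iZiHd2Z2ZmZnd4mZmZmIiIiHd3eIiHd3Zmd3Znd3d3iJmId2d3d2ZmZneJmZqZiIiIh3d4iIh3dmZmZmZnd3eImYh2Z3iHdmZmZ3iJmZmIiIiIh4iIiIh3ZmZmZmd3d4mZh3ZniIh3ZVVmd4iZmYiIiIiIiId4iId2ZnZmZ3d4iamHZmeJmYdmVVZneImYiIiIiIiIh3eIiHdmd2Znd3iaqph2Z4mZmHZlVWZ3iZiHeIiIiIiId3iId3Z3d3d3eJq7qHd3iJmYh2ZVZmd4iId4iIeIiIh3eIiHd3d3d3d4mrupiIiIiZiId2ZmZneIh4iId3eIiIeIiIh3d3d3d3eJqpmZmIiIiIiHdmZmZ3iHiIh3d4iIiIiIiIh3d3d3d4iJmZqpmIiIiIiHd3Znd3eImId3iIiIiIiIiHdnd3d3d3eImqqZmIh3eIh3d2Z3eIiZh3eJmYiIiIiId2Z3d3d3d3eJqqqpmHd4iIh3dnd4iZmHd4mZmYiIiIh3Z3d3d3ZmZniZqqqph3eIiId3d4iImYd3iZmZmIiIiHd3d3d3ZmZmZ4iaq6qYh4iIh3d3iIiIh3eJmZmYh3iId3d3eHdmZmZmd4mqqqmIiIiHd3iIiHd3eIiJmZmHd4h3d3eId2ZmZmZneImqqpiIiId3eImYdmeIiIiZmYd3d3d3eIiHZmZmZmZ3iJqqmYiIh3d4iZhmZ4iId4mZiHd3d3eIiIdmZmd2Zmd3iZqpiIiHd3iJmGVniZiHeImIh3d3d4iZiHZmZ3dmZ3d4maqYiId3eIiHZWeJmIh3iIiId4iIiJmYdmZnd3Znd3eJqpmYiHd4iIdlZ3iIiHd3iIiHiIeIiZh2Znd3d3d3d4iZmZmZiIiIh2Vmd3eHd3d3d3d3d3eJmHZmd3d3d3d3eImZmamZmZmHZmd2Z3d3d3d3d3d3Z3iId2Z3d3d3d3d3iImZqqqqqZh3d3ZmZmd3d3d3d3ZmZ4h3d3d3d3d3d3d3iImaqqu6mIiId3ZmZ3d3d3d3d3Znd3d3d3d3dmZ3d3d3iImaq7upmIiIiHd3eIiIiIiIh3d3d3d3d3d2ZmZ3d3d3eImaq7qYiIiIiIiIiIiIiZmYh3d3d3d3d3ZmZnd3d3d3eImrupiHeIiIiIiIiIiIiZmId3d3d3d3d2ZmZ3d3d3d3iau7qHd3eIiIiIiIiIiImYh3d3d3d3d3dmZnd3d3d3eIq7uod3d3d4iIiIeI"/>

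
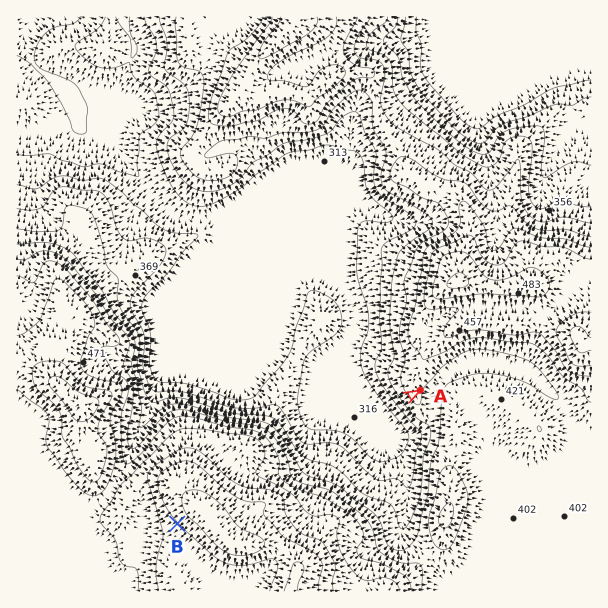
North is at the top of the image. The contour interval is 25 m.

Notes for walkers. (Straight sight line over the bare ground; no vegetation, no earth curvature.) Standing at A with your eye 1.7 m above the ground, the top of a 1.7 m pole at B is hidden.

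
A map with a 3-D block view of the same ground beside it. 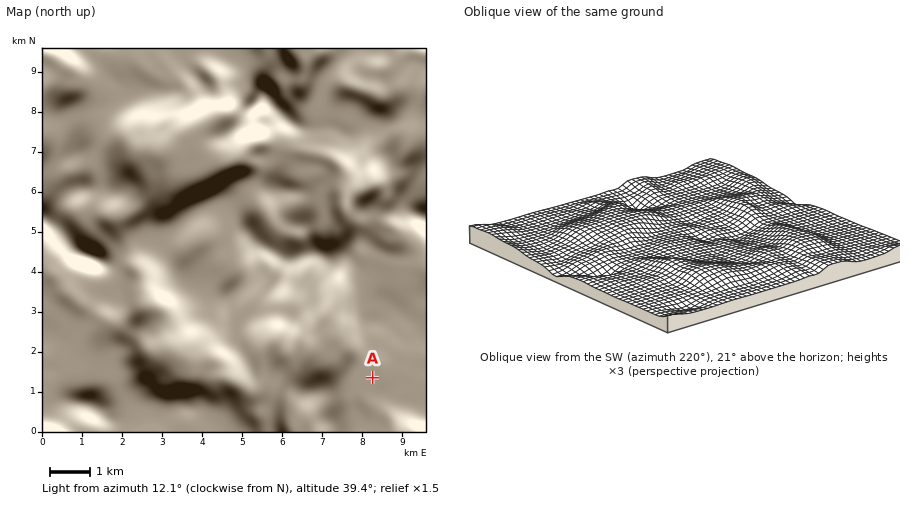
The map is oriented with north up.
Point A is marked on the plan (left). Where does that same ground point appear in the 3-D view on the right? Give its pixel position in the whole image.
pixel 850 243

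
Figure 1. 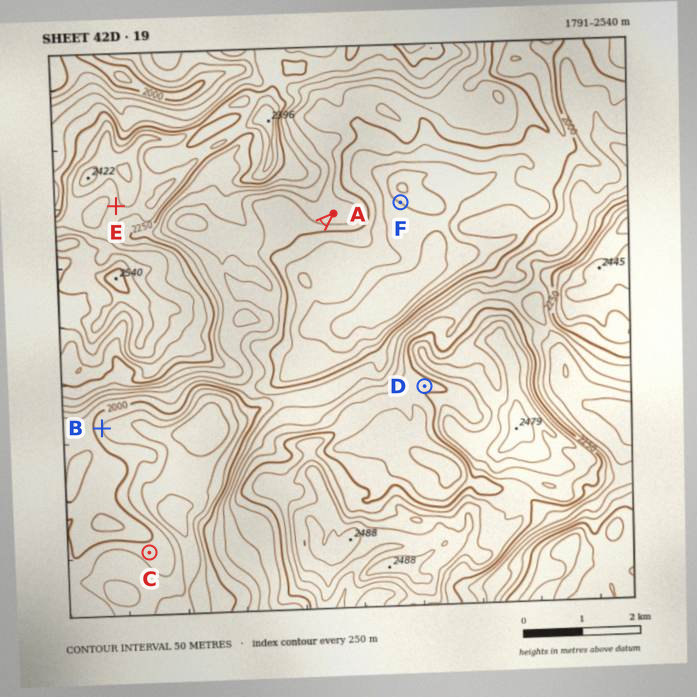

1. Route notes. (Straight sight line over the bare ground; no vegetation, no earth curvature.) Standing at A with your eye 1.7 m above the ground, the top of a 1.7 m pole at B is out of sight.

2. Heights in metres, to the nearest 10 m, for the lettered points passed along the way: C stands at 1970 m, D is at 2240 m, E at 2340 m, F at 1850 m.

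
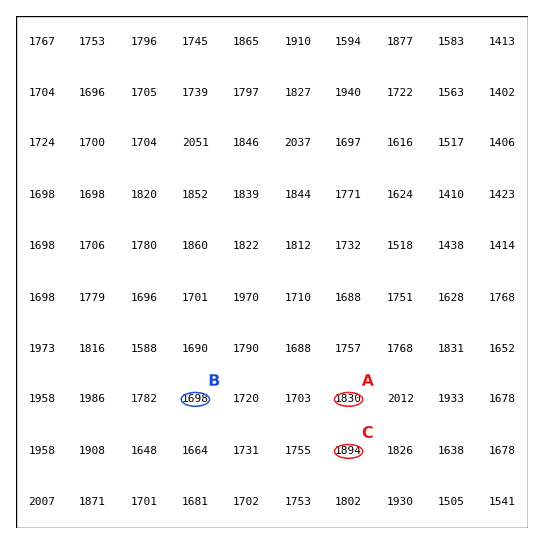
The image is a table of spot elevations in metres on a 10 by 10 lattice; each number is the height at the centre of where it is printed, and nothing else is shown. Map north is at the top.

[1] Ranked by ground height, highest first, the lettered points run C A B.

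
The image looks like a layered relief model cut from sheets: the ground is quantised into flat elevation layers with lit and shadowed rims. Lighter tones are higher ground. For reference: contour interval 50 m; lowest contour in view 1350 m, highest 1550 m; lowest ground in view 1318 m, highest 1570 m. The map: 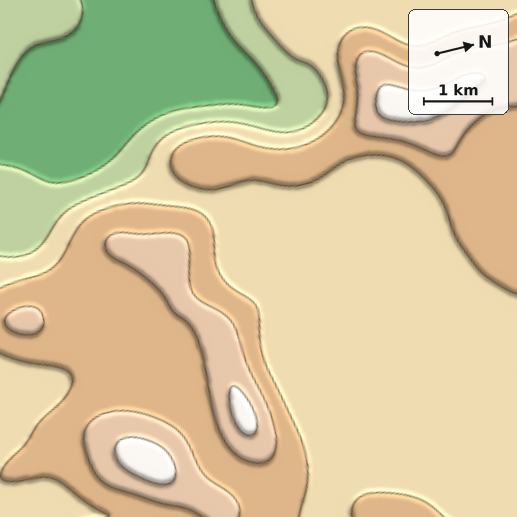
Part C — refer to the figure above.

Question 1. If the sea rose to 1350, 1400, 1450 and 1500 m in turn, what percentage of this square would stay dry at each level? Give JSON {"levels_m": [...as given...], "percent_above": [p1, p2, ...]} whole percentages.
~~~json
{"levels_m": [1350, 1400, 1450, 1500], "percent_above": [88, 80, 39, 11]}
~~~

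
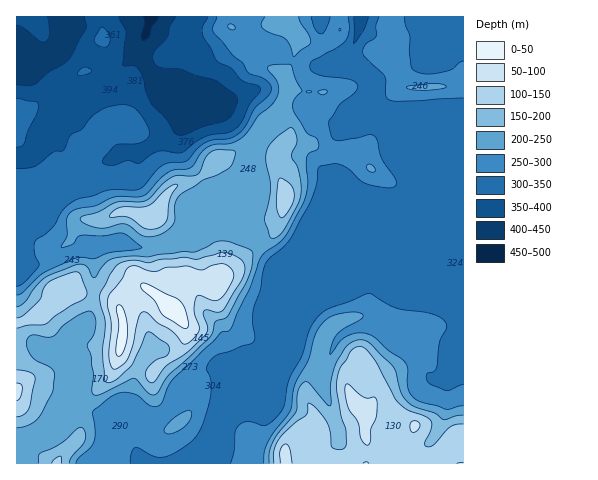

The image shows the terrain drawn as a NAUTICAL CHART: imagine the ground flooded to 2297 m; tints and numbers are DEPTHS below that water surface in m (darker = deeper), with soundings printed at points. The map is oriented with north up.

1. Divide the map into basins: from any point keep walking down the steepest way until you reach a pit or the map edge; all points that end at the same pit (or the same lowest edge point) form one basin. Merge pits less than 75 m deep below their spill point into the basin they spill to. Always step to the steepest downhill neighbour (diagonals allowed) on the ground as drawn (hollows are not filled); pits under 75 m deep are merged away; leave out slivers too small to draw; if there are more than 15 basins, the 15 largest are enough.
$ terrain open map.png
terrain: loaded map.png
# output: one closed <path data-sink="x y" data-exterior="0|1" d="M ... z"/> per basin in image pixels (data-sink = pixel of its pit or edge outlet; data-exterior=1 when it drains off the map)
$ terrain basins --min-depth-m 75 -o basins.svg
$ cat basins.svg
<path data-sink="361 17" data-exterior="1" d="M463 16l-175 1 0 5 12 14 0 5-8 20-8 13 4 13-4 23 6 13 0 10-15 20 0 12 11 31-9 33-11 12-42 33-8 12-22-8-5 0-7 6-10 22 2 5 7 7 5 10-1 12-6 10-26 22-34-20-7 23-25 28-9 36-16 16-5 9 228 0-1-13 9-15 9-6 14 3 0-13-11-23 0-9 14-38 2 4 20 10 4 4 6 29 14 18 6-5 8-1 17 6 19 11-7 19 0 15 3 4 46-1-2-18 9-1z"/><path data-sink="152 17" data-exterior="1" d="M287 16l-189 0 4 12 0 11-12 14-4 17-32 16-38 38 1 340 39 0 6-9 16-16 9-36 25-28 7-23 34 20 26-22 6-10 1-12-5-10-7-7-2-5 10-22 7-6 5 0 22 8 8-12 42-33 11-12 9-33-11-31 0-12 15-20 0-10-6-13 0-9 4-10-4-17 8-13 8-20 0-5-12-14z"/><path data-sink="67 25" data-exterior="0" d="M97 16l-81 1 1 106 37-37 32-16 4-17 12-14 0-11z"/>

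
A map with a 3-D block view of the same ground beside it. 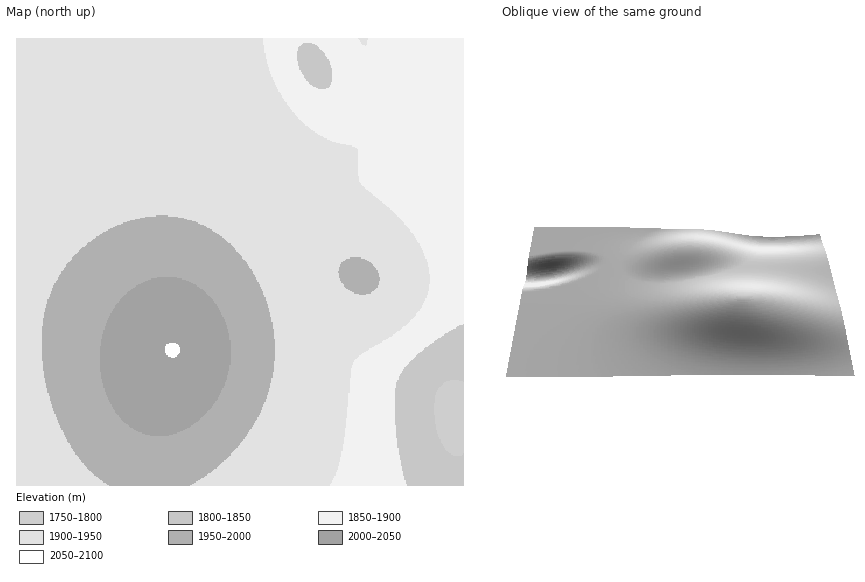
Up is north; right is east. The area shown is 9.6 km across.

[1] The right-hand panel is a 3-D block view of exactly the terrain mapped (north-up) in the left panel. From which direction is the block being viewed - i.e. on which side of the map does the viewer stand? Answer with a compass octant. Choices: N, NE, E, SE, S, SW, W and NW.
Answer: W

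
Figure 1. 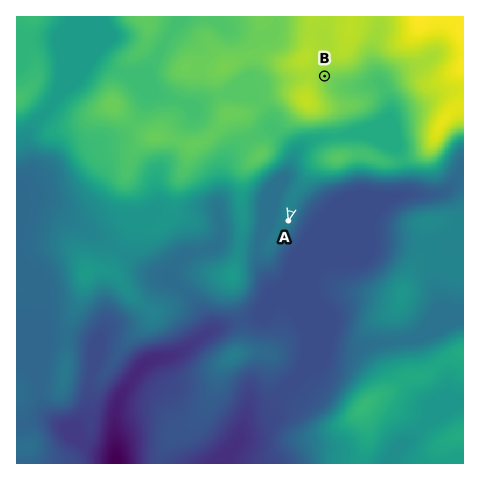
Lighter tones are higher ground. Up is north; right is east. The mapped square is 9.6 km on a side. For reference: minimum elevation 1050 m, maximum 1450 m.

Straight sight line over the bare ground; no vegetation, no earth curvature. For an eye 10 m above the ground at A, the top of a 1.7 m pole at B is hidden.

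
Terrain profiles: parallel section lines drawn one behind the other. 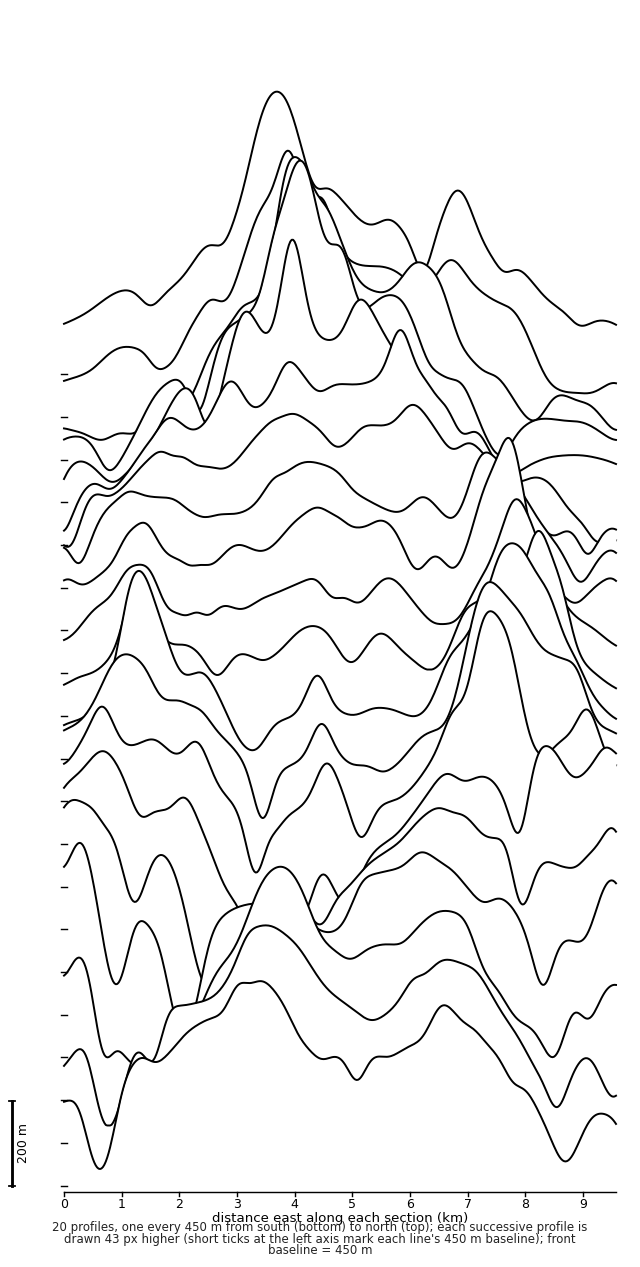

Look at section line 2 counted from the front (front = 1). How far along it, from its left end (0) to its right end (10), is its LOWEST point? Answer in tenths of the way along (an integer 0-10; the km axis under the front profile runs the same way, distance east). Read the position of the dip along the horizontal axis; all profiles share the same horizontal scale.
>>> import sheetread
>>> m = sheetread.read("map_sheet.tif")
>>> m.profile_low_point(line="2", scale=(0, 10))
1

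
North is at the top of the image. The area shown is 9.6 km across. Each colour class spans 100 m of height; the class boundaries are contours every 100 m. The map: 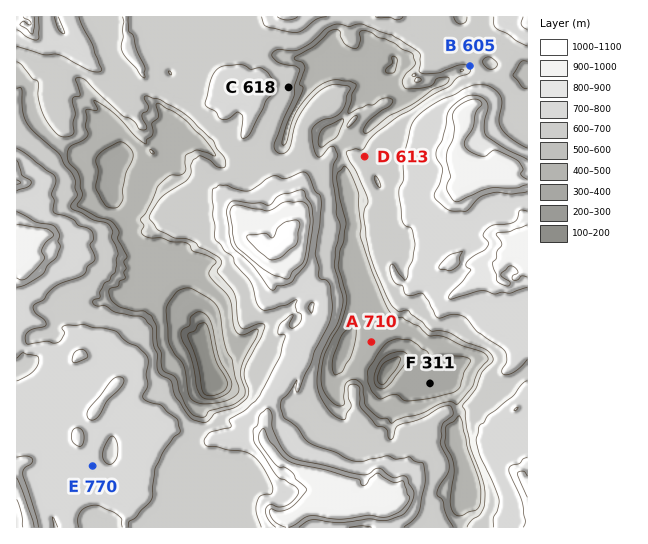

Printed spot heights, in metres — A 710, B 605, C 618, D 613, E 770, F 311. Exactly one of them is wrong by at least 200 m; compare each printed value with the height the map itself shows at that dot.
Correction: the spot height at A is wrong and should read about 460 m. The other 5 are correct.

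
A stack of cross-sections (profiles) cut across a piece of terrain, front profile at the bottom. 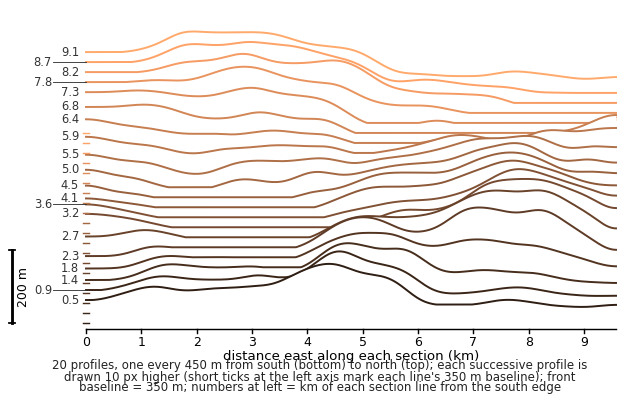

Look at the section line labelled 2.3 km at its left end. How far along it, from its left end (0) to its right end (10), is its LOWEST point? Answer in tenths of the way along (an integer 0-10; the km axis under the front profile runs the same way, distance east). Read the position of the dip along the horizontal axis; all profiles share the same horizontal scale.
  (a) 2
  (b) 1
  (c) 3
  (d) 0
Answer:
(d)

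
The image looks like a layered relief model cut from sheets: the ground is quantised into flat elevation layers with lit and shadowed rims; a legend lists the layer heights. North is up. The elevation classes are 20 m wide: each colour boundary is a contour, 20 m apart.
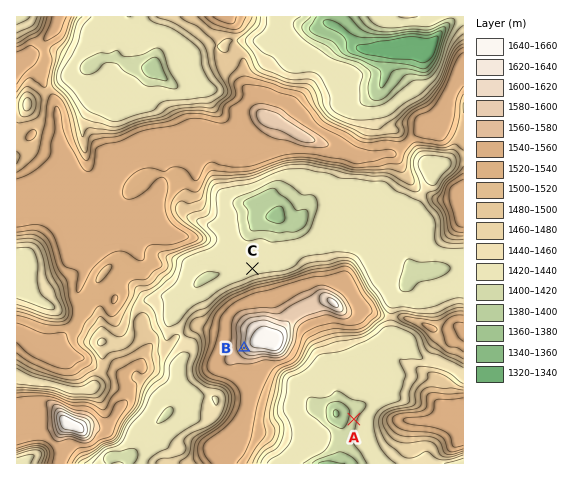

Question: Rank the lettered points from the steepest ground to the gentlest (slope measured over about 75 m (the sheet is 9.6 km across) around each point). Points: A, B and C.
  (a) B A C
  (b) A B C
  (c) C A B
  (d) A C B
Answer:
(a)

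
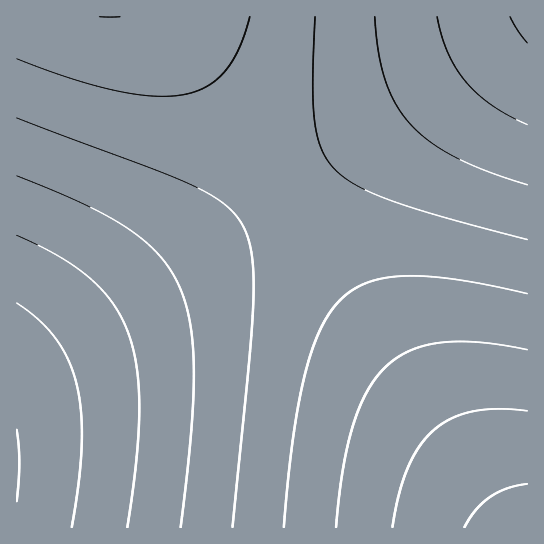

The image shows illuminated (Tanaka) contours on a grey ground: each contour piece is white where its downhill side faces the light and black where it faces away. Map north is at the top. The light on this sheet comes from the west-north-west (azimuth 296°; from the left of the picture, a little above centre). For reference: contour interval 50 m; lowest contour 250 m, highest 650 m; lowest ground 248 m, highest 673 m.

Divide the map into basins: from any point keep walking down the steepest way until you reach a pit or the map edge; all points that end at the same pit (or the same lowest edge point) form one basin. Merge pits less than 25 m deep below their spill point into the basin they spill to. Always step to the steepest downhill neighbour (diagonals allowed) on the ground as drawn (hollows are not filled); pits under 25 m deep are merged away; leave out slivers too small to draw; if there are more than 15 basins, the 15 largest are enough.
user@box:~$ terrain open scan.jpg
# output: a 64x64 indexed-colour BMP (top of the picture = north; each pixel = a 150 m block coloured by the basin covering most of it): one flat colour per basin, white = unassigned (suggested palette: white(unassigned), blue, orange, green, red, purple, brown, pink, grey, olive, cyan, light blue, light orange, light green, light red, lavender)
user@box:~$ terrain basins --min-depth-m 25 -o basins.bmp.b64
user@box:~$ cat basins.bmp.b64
<image width="64" height="64" href="data:image/bmp;base64,Qk12CAAAAAAAAHYAAAAoAAAAQAAAAEAAAAABAAQAAAAAAAAIAAATCwAAEwsAABAAAAAAAAAA////ALR3HwAOf/8ALKAsACgn1gC9Z5QAS1aMAMJ34wB/f38AIr28AM++FwDox64AeLv/AIrfmACWmP8A1bDFABEREREREREREREREREREREREREREREREREREREREREiEREREREREREREREREREREREREREREREREREREREREiIREREREREREREREREREREREREREREREREREREREREiIhERERERERERERERERERERERERERERERERERERERESIiERERERERERERERERERERERERERERERERERERERESIiIRERERERERERERERERERERERERERERERERERERESIiIhERERERERERERERERERERERERERERERERERERERIiIiERERERERERERERERERERERERERERERERERERERIiIiIRERERERERERERERERERERERERERERERERERERIiIiIhEREREREREREREREREREREREREREREREREREREiIiIiEREREREREREREREREREREREREREREREREREREiIiIiIREREREREREREREREREREREREREREREREREREiIiIiIhERERERERERERERERERERERERERERERERERESIiIiIiERERERERERERERERERERERERERERERERERESIiIiIiIRERERERERERERERERERERERERERERERERESIiIiIiIhERERERERERERERERERERERERERERERERERIiIiIiIiERERERERERERERERERERERERERERERERERIiIiIiIiIRERERERERERERERERERERERERERERERERIiIiIiIiIhERERERERERERERERERERERERERERERERIiIiIiIiIiEREREREREREREREREREREREREREREREREiIiIiIiIiIREREREREREREREREREREREREREREREREiIiIiIiIiIhEREREREREREREREREREREREREREREREiIiIiIiIiIiERERERERERERERERERERERERERERERESIiIiIiIiIiIRERERERERERERERERERERERERERERESIiIiIiIiIiIhERERERERERERERERERERERERERERESIiIiIiIiIiIiERERERERERERERERERERERERERERERIiIiIiIiIiIiIRERERERERERERERERERERERERERERIiIiIiIiIiIiIhERERERERERERERERERERERERERERIiIiIiIiIiIiIiEREREREREREREREREREREREREREREiIiIiIiIiIiIiIREREREREREREREREREREREREREREiIiIiIiIiIiIiIhEREREREREREREREREREREREREREiIiIiIiIiIiIiIiERERERERERERERERERERERERERESIiIiIiIiIiIiIiIRERERERERERERERERERERERERESIiIiIiIiIiIiIiIhERERERERERERERERERERERERESIiIiIiIiIiIiIiIiERERERERERERERERERERERERERIiIiIiIiIiIiIiIiIRERERERERERERERERERERERERIiIiIiIiIiIiIiIiIhERERERERERERERERERERERERIiIiIiIiIiIiIiIiIiEREREREREREREREREREREREREiIiIiIiIiIiIiIiIiIREREREREREREREREREREREREiIiIiIiIiIiIiIiIiIhEREREREREREREREREREREREiIiIiIiIiIiIiIiIiIiERERERERERERERERERERERESIiIiIiIiIiIiIiIiIiIRERERERERERERERERERERESIiIiIiIiIiIiIiIiIiIhERERERERERERERERERERESIiIiIiIiIiIiIiIiIiIiERERERERERERERERERERERIiIiIiIiIiIiIiIiIiIiIRERERERERERERERERERERIiIiIiIiIiIiIiIiIiIiIhERERERERERERERERERERIiIiIiIiIiIiIiIiIiIiIiEREREREREREREREREREREiIiIiIiIiIiIiIiIiIiIiIREREREREREREREREREREiIiIiIiIiIiIiIiIiIiIiIhEREREREREREREREREREiIiIiIiIiIiIiIiIiIiIiIiERERERERERERERERERESIiIiIiIiIiIiIiIiIiIiIiIRERERERERERERERERESIiIiIiIiIiIiIiIiIiIiIiIhERERERERERERERERESIiIiIiIiIiIiIiIiIiIiIiIiERERERERERERERERESIiIiIiIiIiIiIiIiIiIiIiIiIRERERERERERERERERIiIiIiIiIiIiIiIiIiIiIiIiIhERERERERERERERERIiIiIiIiIiIiIiIiIiIiIiIiIiERERERERERERERERIiIiIiIiIiIiIiIiIiIiIiIiIiIREREREREREREREREiIiIiIiIiIiIiIiIiIiIiIiIiIhEREREREREREREREiIiIiIiIiIiIiIiIiIiIiIiIiIiEREREREREREREREiIiIiIiIiIiIiIiIiIiIiIiIiIiIRERERERERERERESIiIiIiIiIiIiIiIiIiIiIiIiIiIhERERERERERERESIiIiIiIiIiIiIiIiIiIiIiIiIiIiERERERERERERESIiIiIiIiIiIiIiIiIiIiIiIiIiIiIRERERERERERERIiIiIiIiIiIiIiIiIiIiIiIiIiIiIhERERERERERERIiIiIiIiIiIiIiIiIiIiIiIiIiIiIi"/>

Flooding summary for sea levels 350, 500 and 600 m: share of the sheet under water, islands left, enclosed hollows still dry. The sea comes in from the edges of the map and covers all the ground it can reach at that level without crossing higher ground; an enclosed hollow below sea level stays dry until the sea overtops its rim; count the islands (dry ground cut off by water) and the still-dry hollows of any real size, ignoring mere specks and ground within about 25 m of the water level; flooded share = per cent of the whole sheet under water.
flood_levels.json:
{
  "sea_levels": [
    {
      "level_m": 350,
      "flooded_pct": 14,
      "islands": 0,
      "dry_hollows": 0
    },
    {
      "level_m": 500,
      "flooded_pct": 73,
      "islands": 0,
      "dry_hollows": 0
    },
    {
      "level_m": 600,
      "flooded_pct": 95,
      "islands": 0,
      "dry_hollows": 0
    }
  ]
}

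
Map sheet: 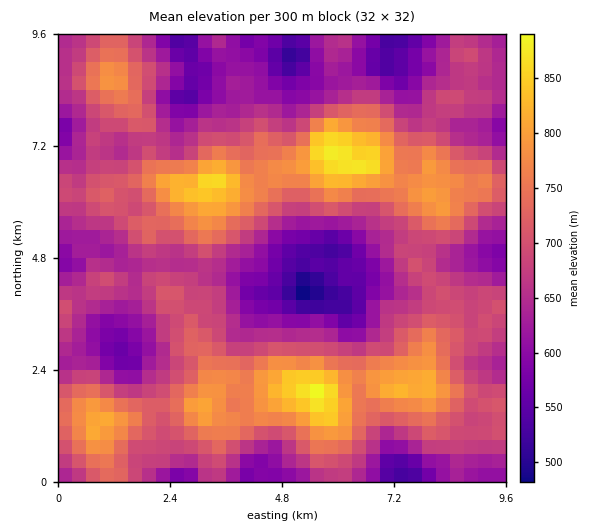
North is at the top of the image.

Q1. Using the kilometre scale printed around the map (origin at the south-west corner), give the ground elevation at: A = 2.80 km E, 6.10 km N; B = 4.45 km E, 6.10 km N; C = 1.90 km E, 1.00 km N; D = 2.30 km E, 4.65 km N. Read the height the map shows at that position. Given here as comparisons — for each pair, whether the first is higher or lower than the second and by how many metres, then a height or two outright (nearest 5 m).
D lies lower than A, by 175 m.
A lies higher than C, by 125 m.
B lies higher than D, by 105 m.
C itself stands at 705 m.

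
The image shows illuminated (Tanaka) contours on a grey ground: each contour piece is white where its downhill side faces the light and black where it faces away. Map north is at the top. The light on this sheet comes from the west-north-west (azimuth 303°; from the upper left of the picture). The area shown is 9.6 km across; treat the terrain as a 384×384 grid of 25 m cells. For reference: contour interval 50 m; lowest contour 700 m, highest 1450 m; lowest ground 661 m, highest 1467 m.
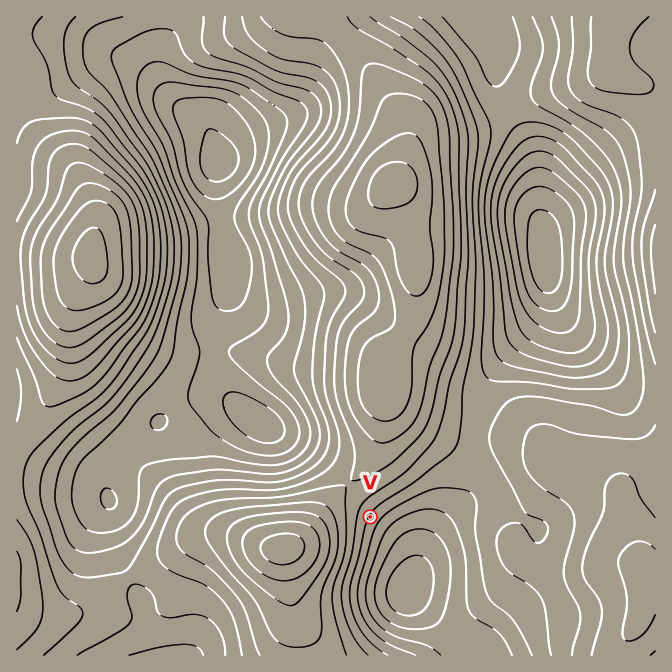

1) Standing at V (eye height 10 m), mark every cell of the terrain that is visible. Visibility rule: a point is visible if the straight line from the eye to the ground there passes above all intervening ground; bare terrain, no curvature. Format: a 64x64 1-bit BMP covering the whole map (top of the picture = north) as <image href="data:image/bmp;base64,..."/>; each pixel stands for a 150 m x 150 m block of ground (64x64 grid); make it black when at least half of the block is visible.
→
<image width="64" height="64" href="data:image/bmp;base64,Qk0+AgAAAAAAAD4AAAAoAAAAQAAAAEAAAAABAAEAAAAAAAACAAATCwAAEwsAAAIAAAAAAAAA////AAAAAAAAAAAA////8AAAAAD////4AAAAAf/9//gAAAAD/////AAAAAP////8AAAAAf////wAAAAA/////AAAAAA////8AAAAAA//z/wAAAAA///H/AAAAAH//8P8AAAAAf//w/wAAAAB///D+AAAAAH//8/4AAAAAH////gAAAAAP///8AAAAAAf///wAAAAAA////AAAAAABH/8AAAAAAAAP/gAAAAAAAAH8AAAAAAAAAPwAAAAAAAAAfAAAAAAAAAA4AAAAAAAAADAAAAAAAAAAAAAAAAAAAAAAAAAAAAAAAAAAAAAAAAAAAAAAAAAAAAAAAAAAAAAAAAAAAAAAAAAAAAAAAAAAAAAAAEAAAAAAAAAAQAAAAAAAAADAAAAAAAAAAMAAAAAAAAAAwAAAAAAAAADAAAAAAAAAAMAAAAAAAAAAQAAAAAAAAABAAAAAAAAAAEAAAAAAAAAAAAAAAAAAAAAAAAAAAAAAAAAAAAAAAAAAAAAAAAAAAAAAAAAAAAAAAAAAAAAAAAAAAAAAAAAAAAAAAAAAAAAAAAAAAAAAAAAAAAAAAAAAAAAAAAAAAAAAAAAAAAAAAAAAAAAAAAAAAAAAAAAAAAAAAAAAAAAAAAAAAAAAAAAAAAAAAAAAAAAAAAAAAAAAAAAAAAAAAAAAAAAAAAAAAAAAAAAAAAAAAAAAA=="/>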